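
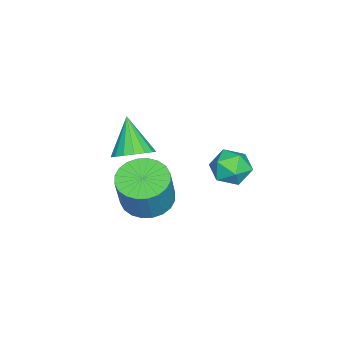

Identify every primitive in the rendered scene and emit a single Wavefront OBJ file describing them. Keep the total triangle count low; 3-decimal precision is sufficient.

v 1.545 -0.325 -3.481
v 2.123 0.475 -3.74
v 2.773 0.524 -2.138
v 2.195 -0.275 -1.879
v 1.792 0.656 -3.612
v 2.443 0.706 -2.01
v 1.425 0.688 -3.464
v 2.075 0.738 -1.861
v 1.075 0.566 -3.318
v 1.725 0.615 -1.716
v 0.797 0.308 -3.197
v 1.447 0.357 -1.595
v 0.633 -0.046 -3.12
v 1.283 0.003 -1.517
v 0.607 -0.443 -3.097
v 1.258 -0.393 -1.495
v 0.725 -0.821 -3.133
v 1.375 -0.772 -1.531
v 0.967 -1.124 -3.222
v 1.617 -1.075 -1.62
v 1.297 -1.306 -3.35
v 1.948 -1.256 -1.748
v 1.665 -1.338 -3.499
v 2.315 -1.288 -1.896
v 2.015 -1.215 -3.644
v 2.665 -1.166 -2.042
v 2.293 -0.957 -3.765
v 2.943 -0.908 -2.163
v 2.457 -0.603 -3.843
v 3.107 -0.554 -2.24
v 2.482 -0.207 -3.865
v 3.133 -0.157 -2.263
v 2.365 0.172 -3.829
v 3.015 0.221 -2.227
v 3.905 0.032 0.802
v 4.237 0.58 1.265
v 3.055 -0.512 2.058
v 3.928 0.751 1.13
v 3.614 0.757 0.92
v 3.366 0.597 0.683
v 3.241 0.308 0.474
v 3.269 -0.044 0.339
v 3.442 -0.379 0.311
v 3.721 -0.62 0.396
v 4.042 -0.712 0.573
v 4.332 -0.633 0.803
v 4.523 -0.401 1.033
v 4.573 -0.071 1.21
v 4.47 0.283 1.294
v -0.174 2.828 -1.504
v 0.488 3.328 -1.741
v 0.572 1.692 -1.819
v 1.234 2.192 -2.056
v 1.008 2.14 -1.225
v 0.547 2.843 -1.031
v 0.513 2.177 -2.529
v 0.052 2.88 -2.335
v 0.912 2.926 -2.374
v 1.218 2.903 -1.568
v -0.158 2.117 -1.992
v 0.148 2.094 -1.186
f 2 1 5
f 2 5 3
f 3 5 6
f 3 6 4
f 5 1 7
f 5 7 6
f 6 7 8
f 6 8 4
f 7 1 9
f 7 9 8
f 8 9 10
f 8 10 4
f 9 1 11
f 9 11 10
f 10 11 12
f 10 12 4
f 11 1 13
f 11 13 12
f 12 13 14
f 12 14 4
f 13 1 15
f 13 15 14
f 14 15 16
f 14 16 4
f 15 1 17
f 15 17 16
f 16 17 18
f 16 18 4
f 17 1 19
f 17 19 18
f 18 19 20
f 18 20 4
f 19 1 21
f 19 21 20
f 20 21 22
f 20 22 4
f 21 1 23
f 21 23 22
f 22 23 24
f 22 24 4
f 23 1 25
f 23 25 24
f 24 25 26
f 24 26 4
f 25 1 27
f 25 27 26
f 26 27 28
f 26 28 4
f 27 1 29
f 27 29 28
f 28 29 30
f 28 30 4
f 29 1 31
f 29 31 30
f 30 31 32
f 30 32 4
f 31 1 33
f 31 33 32
f 32 33 34
f 32 34 4
f 33 1 2
f 33 2 34
f 34 2 3
f 34 3 4
f 36 35 38
f 36 38 37
f 38 35 39
f 38 39 37
f 39 35 40
f 39 40 37
f 40 35 41
f 40 41 37
f 41 35 42
f 41 42 37
f 42 35 43
f 42 43 37
f 43 35 44
f 43 44 37
f 44 35 45
f 44 45 37
f 45 35 46
f 45 46 37
f 46 35 47
f 46 47 37
f 47 35 48
f 47 48 37
f 48 35 49
f 48 49 37
f 49 35 36
f 49 36 37
f 50 61 55
f 50 55 51
f 50 51 57
f 50 57 60
f 50 60 61
f 51 55 59
f 55 61 54
f 61 60 52
f 60 57 56
f 57 51 58
f 53 59 54
f 53 54 52
f 53 52 56
f 53 56 58
f 53 58 59
f 54 59 55
f 52 54 61
f 56 52 60
f 58 56 57
f 59 58 51



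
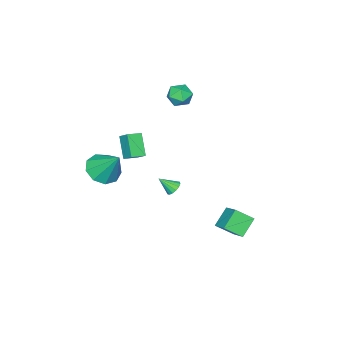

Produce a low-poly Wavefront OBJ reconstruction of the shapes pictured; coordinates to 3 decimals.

v -2.294 -0.697 -3.292
v -1.911 -0.808 -3.641
v -1.806 -1.363 -2.548
v -1.82 -0.588 -3.504
v -1.857 -0.398 -3.309
v -2.01 -0.288 -3.11
v -2.24 -0.287 -2.96
v -2.484 -0.397 -2.898
v -2.676 -0.587 -2.942
v -2.767 -0.807 -3.08
v -2.73 -0.997 -3.274
v -2.577 -1.107 -3.473
v -2.347 -1.107 -3.623
v -2.103 -0.998 -3.685
v -3.114 3.593 -3.981
v -2.489 4.701 -3.244
v -2.123 3.615 -4.853
v -1.498 4.722 -4.115
v -2.502 2.798 -3.305
v -1.877 3.905 -2.567
v -1.511 2.819 -4.176
v -0.886 3.927 -3.439
v 0.83 -3 -1.028
v 1.434 -2.328 -1.603
v 0.93 -1.74 0.548
v 0.725 -2.165 -1.689
v 0.066 -2.392 -1.466
v -0.235 -2.904 -1.038
v -0.038 -3.46 -0.605
v 0.565 -3.801 -0.371
v 1.293 -3.768 -0.443
v 1.804 -3.374 -0.79
v 1.86 -2.806 -1.248
v -1.549 -3.946 -0.108
v -1.376 -3.215 0.474
v -2.347 -3.618 -0.282
v -2.174 -2.887 0.299
v -0.966 -3.153 -1.279
v -0.793 -2.422 -0.698
v -1.764 -2.825 -1.454
v -1.591 -2.094 -0.872
v -4.246 -1.167 3.18
v -3.641 -0.757 2.83
v -3.379 -1.823 3.91
v -2.774 -1.413 3.56
v -3.285 -1.032 4.06
v -3.821 -0.627 3.608
v -3.199 -1.953 3.132
v -3.735 -1.548 2.68
v -2.994 -1.243 2.8
v -3.047 -0.674 3.374
v -3.973 -1.906 3.366
v -4.026 -1.337 3.94
f 2 1 4
f 2 4 3
f 4 1 5
f 4 5 3
f 5 1 6
f 5 6 3
f 6 1 7
f 6 7 3
f 7 1 8
f 7 8 3
f 8 1 9
f 8 9 3
f 9 1 10
f 9 10 3
f 10 1 11
f 10 11 3
f 11 1 12
f 11 12 3
f 12 1 13
f 12 13 3
f 13 1 14
f 13 14 3
f 14 1 2
f 14 2 3
f 16 18 15
f 19 16 15
f 15 18 17
f 17 19 15
f 16 22 18
f 20 16 19
f 20 22 16
f 18 22 17
f 21 19 17
f 17 22 21
f 21 20 19
f 22 20 21
f 24 23 26
f 24 26 25
f 26 23 27
f 26 27 25
f 27 23 28
f 27 28 25
f 28 23 29
f 28 29 25
f 29 23 30
f 29 30 25
f 30 23 31
f 30 31 25
f 31 23 32
f 31 32 25
f 32 23 33
f 32 33 25
f 33 23 24
f 33 24 25
f 35 37 34
f 38 35 34
f 34 37 36
f 36 38 34
f 35 41 37
f 39 35 38
f 39 41 35
f 37 41 36
f 40 38 36
f 36 41 40
f 40 39 38
f 41 39 40
f 42 53 47
f 42 47 43
f 42 43 49
f 42 49 52
f 42 52 53
f 43 47 51
f 47 53 46
f 53 52 44
f 52 49 48
f 49 43 50
f 45 51 46
f 45 46 44
f 45 44 48
f 45 48 50
f 45 50 51
f 46 51 47
f 44 46 53
f 48 44 52
f 50 48 49
f 51 50 43



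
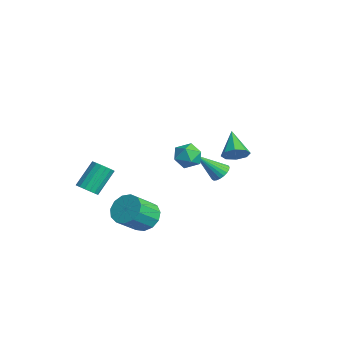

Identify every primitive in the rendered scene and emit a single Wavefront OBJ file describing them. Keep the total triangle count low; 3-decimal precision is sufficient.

v -2.927 4.306 -3.525
v -2.333 4.442 -3.223
v -3.373 2.954 -2.035
v -2.505 4.632 -3.102
v -2.75 4.765 -3.055
v -3.026 4.818 -3.089
v -3.284 4.783 -3.198
v -3.481 4.666 -3.364
v -3.582 4.486 -3.557
v -3.569 4.275 -3.745
v -3.446 4.069 -3.895
v -3.233 3.904 -3.98
v -2.967 3.809 -3.987
v -2.694 3.799 -3.914
v -2.461 3.877 -3.774
v -2.309 4.029 -3.59
v -2.264 4.229 -3.395
v 3.593 0.307 2.299
v 4.289 0.014 1.884
v 3.351 -0.974 2.796
v 4.047 -1.267 2.381
v 4.138 -0.733 3.052
v 4.288 0.058 2.745
v 3.352 -1.018 1.935
v 3.502 -0.227 1.628
v 4.14 -0.805 1.659
v 4.626 -0.629 2.349
v 3.014 -0.331 2.331
v 3.5 -0.155 3.021
v 0.262 3.786 -0.294
v 0.753 4.151 0.236
v -1.142 4.154 0.754
v 0.535 4.542 -0.194
v 0.157 4.489 -0.682
v -0.16 4.025 -0.943
v -0.23 3.42 -0.824
v -0.012 3.03 -0.395
v 0.367 3.082 0.093
v 0.684 3.547 0.354
v 1.138 -1.807 -3.413
v 2.087 -1.741 -3.724
v 2.55 -3.008 -2.578
v 1.602 -3.073 -2.267
v 2.033 -1.376 -3.299
v 2.497 -2.642 -2.152
v 1.696 -1.147 -2.91
v 2.159 -2.413 -1.763
v 1.181 -1.128 -2.681
v 1.645 -2.394 -1.534
v 0.653 -1.324 -2.684
v 1.117 -2.59 -1.538
v 0.279 -1.674 -2.919
v 0.743 -2.94 -1.773
v 0.178 -2.066 -3.311
v 0.641 -3.332 -2.165
v 0.381 -2.375 -3.735
v 0.845 -3.642 -2.589
v 0.825 -2.505 -4.058
v 1.289 -3.771 -2.911
v 1.369 -2.412 -4.175
v 1.832 -3.679 -3.029
v 1.839 -2.128 -4.051
v 2.302 -3.394 -2.904
v -3.08 -3.574 -3.271
v -2.6 -3.871 -2.858
v -3.08 -2.724 -1.475
v -3.56 -2.426 -1.889
v -2.434 -3.622 -3.007
v -2.913 -2.474 -1.624
v -2.415 -3.361 -3.217
v -2.895 -2.214 -1.834
v -2.549 -3.15 -3.439
v -3.029 -2.002 -2.057
v -2.805 -3.035 -3.623
v -3.285 -1.887 -2.24
v -3.123 -3.044 -3.726
v -3.603 -1.896 -2.344
v -3.432 -3.174 -3.725
v -3.912 -2.026 -2.343
v -3.66 -3.396 -3.62
v -4.14 -2.248 -2.238
v -3.755 -3.658 -3.435
v -4.235 -2.511 -2.053
v -3.696 -3.902 -3.213
v -4.176 -2.754 -1.83
v -3.495 -4.07 -3.004
v -3.975 -2.922 -1.621
v -3.2 -4.124 -2.856
v -3.679 -2.977 -1.473
v -2.876 -4.053 -2.803
v -3.356 -2.905 -1.42
f 2 1 4
f 2 4 3
f 4 1 5
f 4 5 3
f 5 1 6
f 5 6 3
f 6 1 7
f 6 7 3
f 7 1 8
f 7 8 3
f 8 1 9
f 8 9 3
f 9 1 10
f 9 10 3
f 10 1 11
f 10 11 3
f 11 1 12
f 11 12 3
f 12 1 13
f 12 13 3
f 13 1 14
f 13 14 3
f 14 1 15
f 14 15 3
f 15 1 16
f 15 16 3
f 16 1 17
f 16 17 3
f 17 1 2
f 17 2 3
f 18 29 23
f 18 23 19
f 18 19 25
f 18 25 28
f 18 28 29
f 19 23 27
f 23 29 22
f 29 28 20
f 28 25 24
f 25 19 26
f 21 27 22
f 21 22 20
f 21 20 24
f 21 24 26
f 21 26 27
f 22 27 23
f 20 22 29
f 24 20 28
f 26 24 25
f 27 26 19
f 31 30 33
f 31 33 32
f 33 30 34
f 33 34 32
f 34 30 35
f 34 35 32
f 35 30 36
f 35 36 32
f 36 30 37
f 36 37 32
f 37 30 38
f 37 38 32
f 38 30 39
f 38 39 32
f 39 30 31
f 39 31 32
f 41 40 44
f 41 44 42
f 42 44 45
f 42 45 43
f 44 40 46
f 44 46 45
f 45 46 47
f 45 47 43
f 46 40 48
f 46 48 47
f 47 48 49
f 47 49 43
f 48 40 50
f 48 50 49
f 49 50 51
f 49 51 43
f 50 40 52
f 50 52 51
f 51 52 53
f 51 53 43
f 52 40 54
f 52 54 53
f 53 54 55
f 53 55 43
f 54 40 56
f 54 56 55
f 55 56 57
f 55 57 43
f 56 40 58
f 56 58 57
f 57 58 59
f 57 59 43
f 58 40 60
f 58 60 59
f 59 60 61
f 59 61 43
f 60 40 62
f 60 62 61
f 61 62 63
f 61 63 43
f 62 40 41
f 62 41 63
f 63 41 42
f 63 42 43
f 65 64 68
f 65 68 66
f 66 68 69
f 66 69 67
f 68 64 70
f 68 70 69
f 69 70 71
f 69 71 67
f 70 64 72
f 70 72 71
f 71 72 73
f 71 73 67
f 72 64 74
f 72 74 73
f 73 74 75
f 73 75 67
f 74 64 76
f 74 76 75
f 75 76 77
f 75 77 67
f 76 64 78
f 76 78 77
f 77 78 79
f 77 79 67
f 78 64 80
f 78 80 79
f 79 80 81
f 79 81 67
f 80 64 82
f 80 82 81
f 81 82 83
f 81 83 67
f 82 64 84
f 82 84 83
f 83 84 85
f 83 85 67
f 84 64 86
f 84 86 85
f 85 86 87
f 85 87 67
f 86 64 88
f 86 88 87
f 87 88 89
f 87 89 67
f 88 64 90
f 88 90 89
f 89 90 91
f 89 91 67
f 90 64 65
f 90 65 91
f 91 65 66
f 91 66 67



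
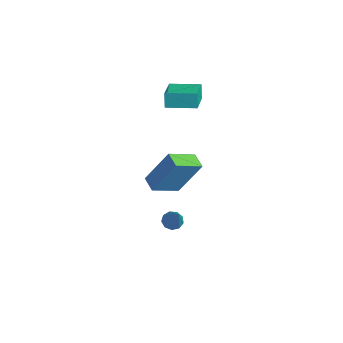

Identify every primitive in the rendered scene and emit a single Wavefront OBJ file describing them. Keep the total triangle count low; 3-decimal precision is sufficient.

v -0.303 -2.053 -4.173
v 0.12 -1.909 -4.477
v 0.923 -2.347 -2.607
v -0.023 -1.612 -4.309
v -0.296 -1.521 -4.078
v -0.573 -1.68 -3.892
v -0.723 -2.013 -3.837
v -0.676 -2.365 -3.939
v -0.455 -2.571 -4.151
v -0.162 -2.534 -4.373
v 0.065 -2.273 -4.502
v 1.269 -4.2 0.981
v 1.821 -3.277 2.796
v 1.122 -2.798 0.313
v 1.674 -1.875 2.128
v 2.066 -4.225 0.752
v 2.618 -3.302 2.567
v 1.919 -2.823 0.084
v 2.471 -1.9 1.899
v -2.381 -1.441 2.453
v -2.626 -1.344 3.282
v -3.695 -0.554 1.962
v -3.94 -0.457 2.791
v -1.54 -0.143 2.549
v -1.785 -0.046 3.378
v -2.854 0.744 2.058
v -3.099 0.841 2.887
f 2 1 4
f 2 4 3
f 4 1 5
f 4 5 3
f 5 1 6
f 5 6 3
f 6 1 7
f 6 7 3
f 7 1 8
f 7 8 3
f 8 1 9
f 8 9 3
f 9 1 10
f 9 10 3
f 10 1 11
f 10 11 3
f 11 1 2
f 11 2 3
f 13 15 12
f 16 13 12
f 12 15 14
f 14 16 12
f 13 19 15
f 17 13 16
f 17 19 13
f 15 19 14
f 18 16 14
f 14 19 18
f 18 17 16
f 19 17 18
f 21 23 20
f 24 21 20
f 20 23 22
f 22 24 20
f 21 27 23
f 25 21 24
f 25 27 21
f 23 27 22
f 26 24 22
f 22 27 26
f 26 25 24
f 27 25 26



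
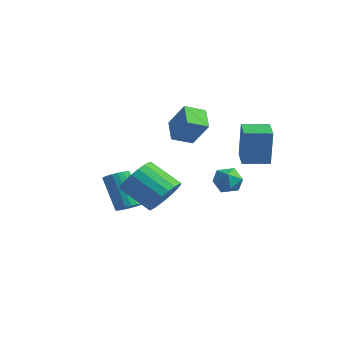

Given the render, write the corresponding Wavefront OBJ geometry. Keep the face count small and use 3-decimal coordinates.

v -1.838 -1.513 -4.585
v -1.449 -1.041 -4.365
v -2.533 -0.934 -2.676
v -2.922 -1.407 -2.895
v -1.639 -0.901 -4.496
v -2.724 -0.794 -2.807
v -1.864 -0.866 -4.642
v -2.948 -0.76 -2.953
v -2.084 -0.944 -4.778
v -3.168 -0.837 -3.089
v -2.261 -1.12 -4.881
v -3.346 -1.013 -3.192
v -2.366 -1.364 -4.933
v -3.45 -1.257 -3.244
v -2.379 -1.634 -4.924
v -3.463 -1.527 -3.235
v -2.298 -1.883 -4.857
v -3.383 -1.776 -3.168
v -2.138 -2.068 -4.742
v -3.222 -1.961 -3.053
v -1.926 -2.157 -4.6
v -3.01 -2.051 -2.911
v -1.699 -2.135 -4.456
v -2.783 -2.028 -2.767
v -1.495 -2.006 -4.334
v -2.58 -1.899 -2.645
v -1.351 -1.791 -4.255
v -2.436 -1.684 -2.566
v -1.291 -1.528 -4.233
v -2.376 -1.422 -2.544
v -1.326 -1.263 -4.272
v -2.41 -1.156 -2.583
v -0.633 4.208 -3.823
v -0.257 3.724 -4.384
v -1.103 3.116 -3.196
v -0.727 2.632 -3.757
v -0.274 3.066 -3.212
v 0.017 3.74 -3.6
v -1.377 3.1 -3.98
v -1.086 3.774 -4.368
v -0.717 3.039 -4.481
v -0.035 3.018 -4.006
v -1.325 3.822 -3.574
v -0.643 3.801 -3.099
v 1.841 1.994 -1.649
v 2.091 1.878 0.301
v 0.89 2.674 -1.487
v 1.141 2.559 0.463
v 2.599 3.061 -1.683
v 2.85 2.946 0.267
v 1.649 3.742 -1.521
v 1.899 3.626 0.429
v -3.553 2.398 -1.707
v -4.505 3.023 -1.04
v -3.168 3.407 -2.102
v -4.12 4.032 -1.434
v -2.54 2.528 -0.386
v -3.492 3.153 0.282
v -2.155 3.537 -0.78
v -3.107 4.162 -0.113
v 1.076 -1.806 -2.948
v 1.71 -1.784 -2.124
v 0.358 -2.393 -1.068
v -0.276 -2.414 -1.892
v 1.538 -1.388 -2.115
v 0.186 -1.996 -1.06
v 1.286 -1.063 -2.251
v -0.066 -1.672 -1.195
v 0.998 -0.867 -2.507
v -0.354 -1.476 -1.451
v 0.723 -0.833 -2.839
v -0.629 -1.442 -1.784
v 0.51 -0.968 -3.19
v -0.842 -1.576 -2.135
v 0.394 -1.247 -3.499
v -0.958 -1.856 -2.444
v 0.396 -1.623 -3.713
v -0.956 -2.232 -2.658
v 0.516 -2.031 -3.795
v -0.836 -2.639 -2.739
v 0.733 -2.399 -3.73
v -0.619 -3.008 -2.674
v 1.009 -2.665 -3.53
v -0.343 -3.274 -2.474
v 1.296 -2.783 -3.229
v -0.056 -3.391 -2.173
v 1.546 -2.731 -2.879
v 0.194 -3.34 -1.824
v 1.714 -2.52 -2.542
v 0.362 -3.128 -1.486
v 1.772 -2.185 -2.274
v 0.42 -2.793 -1.219
f 2 1 5
f 2 5 3
f 3 5 6
f 3 6 4
f 5 1 7
f 5 7 6
f 6 7 8
f 6 8 4
f 7 1 9
f 7 9 8
f 8 9 10
f 8 10 4
f 9 1 11
f 9 11 10
f 10 11 12
f 10 12 4
f 11 1 13
f 11 13 12
f 12 13 14
f 12 14 4
f 13 1 15
f 13 15 14
f 14 15 16
f 14 16 4
f 15 1 17
f 15 17 16
f 16 17 18
f 16 18 4
f 17 1 19
f 17 19 18
f 18 19 20
f 18 20 4
f 19 1 21
f 19 21 20
f 20 21 22
f 20 22 4
f 21 1 23
f 21 23 22
f 22 23 24
f 22 24 4
f 23 1 25
f 23 25 24
f 24 25 26
f 24 26 4
f 25 1 27
f 25 27 26
f 26 27 28
f 26 28 4
f 27 1 29
f 27 29 28
f 28 29 30
f 28 30 4
f 29 1 31
f 29 31 30
f 30 31 32
f 30 32 4
f 31 1 2
f 31 2 32
f 32 2 3
f 32 3 4
f 33 44 38
f 33 38 34
f 33 34 40
f 33 40 43
f 33 43 44
f 34 38 42
f 38 44 37
f 44 43 35
f 43 40 39
f 40 34 41
f 36 42 37
f 36 37 35
f 36 35 39
f 36 39 41
f 36 41 42
f 37 42 38
f 35 37 44
f 39 35 43
f 41 39 40
f 42 41 34
f 46 48 45
f 49 46 45
f 45 48 47
f 47 49 45
f 46 52 48
f 50 46 49
f 50 52 46
f 48 52 47
f 51 49 47
f 47 52 51
f 51 50 49
f 52 50 51
f 54 56 53
f 57 54 53
f 53 56 55
f 55 57 53
f 54 60 56
f 58 54 57
f 58 60 54
f 56 60 55
f 59 57 55
f 55 60 59
f 59 58 57
f 60 58 59
f 62 61 65
f 62 65 63
f 63 65 66
f 63 66 64
f 65 61 67
f 65 67 66
f 66 67 68
f 66 68 64
f 67 61 69
f 67 69 68
f 68 69 70
f 68 70 64
f 69 61 71
f 69 71 70
f 70 71 72
f 70 72 64
f 71 61 73
f 71 73 72
f 72 73 74
f 72 74 64
f 73 61 75
f 73 75 74
f 74 75 76
f 74 76 64
f 75 61 77
f 75 77 76
f 76 77 78
f 76 78 64
f 77 61 79
f 77 79 78
f 78 79 80
f 78 80 64
f 79 61 81
f 79 81 80
f 80 81 82
f 80 82 64
f 81 61 83
f 81 83 82
f 82 83 84
f 82 84 64
f 83 61 85
f 83 85 84
f 84 85 86
f 84 86 64
f 85 61 87
f 85 87 86
f 86 87 88
f 86 88 64
f 87 61 89
f 87 89 88
f 88 89 90
f 88 90 64
f 89 61 91
f 89 91 90
f 90 91 92
f 90 92 64
f 91 61 62
f 91 62 92
f 92 62 63
f 92 63 64



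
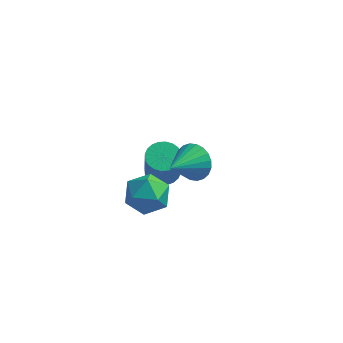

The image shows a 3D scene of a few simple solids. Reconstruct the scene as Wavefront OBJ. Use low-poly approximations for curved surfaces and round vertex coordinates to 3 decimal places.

v -1.769 1.465 -1.089
v -0.86 0.958 -1.084
v -2.48 0.182 -1.916
v -1.571 -0.325 -1.911
v -2.094 -0.186 -1.022
v -1.655 0.607 -0.511
v -1.685 0.533 -2.489
v -1.246 1.326 -1.978
v -0.808 0.382 -1.949
v -1.061 -0.062 -1.042
v -2.279 1.202 -1.958
v -2.532 0.758 -1.051
v -1.868 3.837 -3.477
v -1.274 3.392 -3.683
v -1.099 2.838 -1.99
v -1.692 3.283 -1.783
v -1.134 3.649 -3.614
v -0.959 3.095 -1.921
v -1.105 3.934 -3.524
v -0.93 3.38 -1.831
v -1.193 4.204 -3.426
v -1.017 3.65 -1.733
v -1.383 4.419 -3.337
v -1.208 3.865 -1.643
v -1.647 4.544 -3.268
v -1.472 3.991 -1.575
v -1.945 4.563 -3.231
v -1.769 4.009 -1.538
v -2.231 4.47 -3.232
v -2.055 3.917 -1.539
v -2.461 4.282 -3.27
v -2.286 3.728 -1.577
v -2.601 4.025 -3.339
v -2.426 3.471 -1.646
v -2.63 3.74 -3.429
v -2.455 3.186 -1.736
v -2.543 3.47 -3.527
v -2.367 2.916 -1.834
v -2.352 3.255 -3.617
v -2.177 2.701 -1.923
v -2.088 3.129 -3.685
v -1.913 2.576 -1.992
v -1.791 3.111 -3.722
v -1.615 2.557 -2.029
v -1.505 3.203 -3.721
v -1.329 2.65 -2.028
v 0.438 -0.328 2.265
v 1.164 -0.453 2.689
v -0.198 -1.552 2.995
v 1.004 -0.247 2.894
v 0.758 -0.054 3.004
v 0.463 0.097 3.001
v 0.164 0.184 2.886
v -0.093 0.193 2.676
v -0.269 0.122 2.404
v -0.338 -0.017 2.111
v -0.288 -0.204 1.841
v -0.128 -0.409 1.636
v 0.118 -0.602 1.527
v 0.413 -0.754 1.53
v 0.712 -0.841 1.645
v 0.969 -0.849 1.854
v 1.145 -0.779 2.126
v 1.214 -0.639 2.419
f 1 12 6
f 1 6 2
f 1 2 8
f 1 8 11
f 1 11 12
f 2 6 10
f 6 12 5
f 12 11 3
f 11 8 7
f 8 2 9
f 4 10 5
f 4 5 3
f 4 3 7
f 4 7 9
f 4 9 10
f 5 10 6
f 3 5 12
f 7 3 11
f 9 7 8
f 10 9 2
f 14 13 17
f 14 17 15
f 15 17 18
f 15 18 16
f 17 13 19
f 17 19 18
f 18 19 20
f 18 20 16
f 19 13 21
f 19 21 20
f 20 21 22
f 20 22 16
f 21 13 23
f 21 23 22
f 22 23 24
f 22 24 16
f 23 13 25
f 23 25 24
f 24 25 26
f 24 26 16
f 25 13 27
f 25 27 26
f 26 27 28
f 26 28 16
f 27 13 29
f 27 29 28
f 28 29 30
f 28 30 16
f 29 13 31
f 29 31 30
f 30 31 32
f 30 32 16
f 31 13 33
f 31 33 32
f 32 33 34
f 32 34 16
f 33 13 35
f 33 35 34
f 34 35 36
f 34 36 16
f 35 13 37
f 35 37 36
f 36 37 38
f 36 38 16
f 37 13 39
f 37 39 38
f 38 39 40
f 38 40 16
f 39 13 41
f 39 41 40
f 40 41 42
f 40 42 16
f 41 13 43
f 41 43 42
f 42 43 44
f 42 44 16
f 43 13 45
f 43 45 44
f 44 45 46
f 44 46 16
f 45 13 14
f 45 14 46
f 46 14 15
f 46 15 16
f 48 47 50
f 48 50 49
f 50 47 51
f 50 51 49
f 51 47 52
f 51 52 49
f 52 47 53
f 52 53 49
f 53 47 54
f 53 54 49
f 54 47 55
f 54 55 49
f 55 47 56
f 55 56 49
f 56 47 57
f 56 57 49
f 57 47 58
f 57 58 49
f 58 47 59
f 58 59 49
f 59 47 60
f 59 60 49
f 60 47 61
f 60 61 49
f 61 47 62
f 61 62 49
f 62 47 63
f 62 63 49
f 63 47 64
f 63 64 49
f 64 47 48
f 64 48 49



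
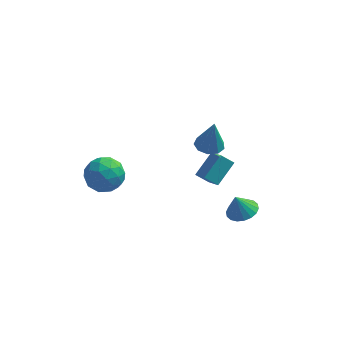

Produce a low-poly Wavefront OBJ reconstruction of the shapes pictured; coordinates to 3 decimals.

v -3.753 -3.302 2.729
v -2.972 -2.762 3.293
v -2.568 -3.678 1.447
v -1.787 -3.138 2.011
v -2.186 -4.092 2.396
v -2.919 -3.86 3.189
v -2.621 -2.58 1.551
v -3.354 -2.348 2.344
v -2.273 -2.316 2.565
v -2.004 -3.251 3.087
v -3.536 -3.189 1.653
v -3.267 -4.124 2.175
v -3.467 -2.999 3.124
v -2.073 -3.441 1.616
v -2.308 -4.002 1.843
v -1.849 -3.684 2.174
v -3.435 -3.645 3.062
v -2.976 -3.327 3.394
v -2.514 -4.109 2.867
v -2.564 -3.113 1.346
v -2.105 -2.795 1.678
v -3.691 -2.756 2.566
v -3.232 -2.438 2.897
v -3.026 -2.331 1.873
v -2.597 -2.42 3.027
v -1.9 -2.64 2.273
v -2.39 -2.312 2.003
v -2.821 -2.176 2.469
v -2.439 -2.969 3.334
v -1.742 -3.19 2.58
v -1.976 -3.751 2.807
v -2.407 -3.614 3.273
v -2.027 -2.707 2.906
v -3.798 -3.25 2.16
v -3.101 -3.471 1.406
v -3.133 -2.826 1.467
v -3.564 -2.689 1.933
v -3.64 -3.8 2.467
v -2.943 -4.02 1.713
v -2.719 -4.264 2.271
v -3.15 -4.128 2.737
v -3.513 -3.733 1.834
v 3.858 -0.408 -2.594
v 4.379 -1.105 -2.463
v 3.482 -0.472 -1.446
v 4.611 -0.804 -2.37
v 4.694 -0.424 -2.322
v 4.612 -0.041 -2.327
v 4.38 0.269 -2.386
v 4.045 0.445 -2.486
v 3.672 0.452 -2.607
v 3.337 0.289 -2.726
v 3.104 -0.012 -2.819
v 3.021 -0.392 -2.867
v 3.104 -0.775 -2.861
v 3.335 -1.085 -2.803
v 3.671 -1.261 -2.703
v 4.043 -1.268 -2.582
v 2.107 -0.376 2.664
v 2.878 -0.513 2.554
v 2.353 -0.424 4.436
v 2.786 0.019 2.58
v 2.378 0.366 2.646
v 1.842 0.366 2.72
v 1.431 0.018 2.768
v 1.336 -0.514 2.767
v 1.602 -0.981 2.718
v 2.105 -1.166 2.643
v 2.608 -0.981 2.578
v 1.866 2.035 -2.826
v 2.473 0.833 -1.837
v 1.146 2.085 -2.323
v 1.752 0.884 -1.334
v 2.588 3.156 -1.906
v 3.194 1.955 -0.917
v 1.867 3.207 -1.403
v 2.474 2.005 -0.414
f 1 38 17
f 38 12 41
f 17 41 6
f 38 41 17
f 1 17 13
f 17 6 18
f 13 18 2
f 17 18 13
f 1 13 22
f 13 2 23
f 22 23 8
f 13 23 22
f 1 22 34
f 22 8 37
f 34 37 11
f 22 37 34
f 1 34 38
f 34 11 42
f 38 42 12
f 34 42 38
f 2 18 29
f 18 6 32
f 29 32 10
f 18 32 29
f 6 41 19
f 41 12 40
f 19 40 5
f 41 40 19
f 12 42 39
f 42 11 35
f 39 35 3
f 42 35 39
f 11 37 36
f 37 8 24
f 36 24 7
f 37 24 36
f 8 23 28
f 23 2 25
f 28 25 9
f 23 25 28
f 4 30 16
f 30 10 31
f 16 31 5
f 30 31 16
f 4 16 14
f 16 5 15
f 14 15 3
f 16 15 14
f 4 14 21
f 14 3 20
f 21 20 7
f 14 20 21
f 4 21 26
f 21 7 27
f 26 27 9
f 21 27 26
f 4 26 30
f 26 9 33
f 30 33 10
f 26 33 30
f 5 31 19
f 31 10 32
f 19 32 6
f 31 32 19
f 3 15 39
f 15 5 40
f 39 40 12
f 15 40 39
f 7 20 36
f 20 3 35
f 36 35 11
f 20 35 36
f 9 27 28
f 27 7 24
f 28 24 8
f 27 24 28
f 10 33 29
f 33 9 25
f 29 25 2
f 33 25 29
f 44 43 46
f 44 46 45
f 46 43 47
f 46 47 45
f 47 43 48
f 47 48 45
f 48 43 49
f 48 49 45
f 49 43 50
f 49 50 45
f 50 43 51
f 50 51 45
f 51 43 52
f 51 52 45
f 52 43 53
f 52 53 45
f 53 43 54
f 53 54 45
f 54 43 55
f 54 55 45
f 55 43 56
f 55 56 45
f 56 43 57
f 56 57 45
f 57 43 58
f 57 58 45
f 58 43 44
f 58 44 45
f 60 59 62
f 60 62 61
f 62 59 63
f 62 63 61
f 63 59 64
f 63 64 61
f 64 59 65
f 64 65 61
f 65 59 66
f 65 66 61
f 66 59 67
f 66 67 61
f 67 59 68
f 67 68 61
f 68 59 69
f 68 69 61
f 69 59 60
f 69 60 61
f 71 73 70
f 74 71 70
f 70 73 72
f 72 74 70
f 71 77 73
f 75 71 74
f 75 77 71
f 73 77 72
f 76 74 72
f 72 77 76
f 76 75 74
f 77 75 76



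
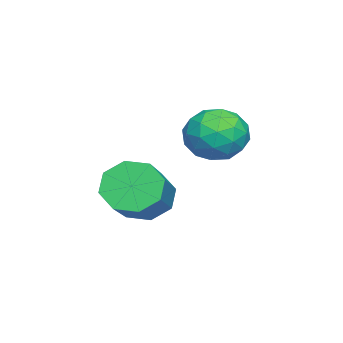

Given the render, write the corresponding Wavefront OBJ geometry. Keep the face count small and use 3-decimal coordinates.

v 0.861 2.64 -1.72
v 1.273 2.869 -0.948
v 2.107 2.051 -2.212
v 2.519 2.28 -1.44
v 1.886 1.634 -1.44
v 1.116 1.998 -1.136
v 2.264 2.922 -2.024
v 1.494 3.286 -1.72
v 2.141 3.043 -1.136
v 1.907 2.247 -0.775
v 1.473 2.673 -2.385
v 1.239 1.877 -2.024
v 0.958 2.806 -1.291
v 2.422 2.114 -1.869
v 2.05 1.734 -1.869
v 2.292 1.869 -1.416
v 0.865 2.295 -1.401
v 1.108 2.429 -0.948
v 1.468 1.703 -1.237
v 2.272 2.491 -2.212
v 2.515 2.625 -1.759
v 1.088 3.051 -1.744
v 1.33 3.186 -1.291
v 1.912 3.217 -1.923
v 1.71 3.043 -0.948
v 2.442 2.697 -1.237
v 2.292 3.074 -1.58
v 1.84 3.288 -1.401
v 1.573 2.575 -0.736
v 2.305 2.229 -1.025
v 1.933 1.85 -1.025
v 1.48 2.064 -0.846
v 2.082 2.677 -0.846
v 1.075 2.691 -2.135
v 1.807 2.345 -2.424
v 1.9 2.856 -2.314
v 1.447 3.07 -2.135
v 0.938 2.223 -1.923
v 1.67 1.877 -2.212
v 1.54 1.632 -1.759
v 1.088 1.846 -1.58
v 1.298 2.243 -2.314
v 0.742 0.244 -4.275
v 1.172 -0.105 -4.946
v 2.748 0.087 -4.036
v 2.318 0.436 -3.365
v 1.119 0.557 -4.994
v 2.695 0.749 -4.084
v 0.845 1.036 -4.621
v 2.421 1.227 -3.711
v 0.511 1.051 -4.045
v 2.087 1.242 -3.135
v 0.312 0.593 -3.604
v 1.888 0.785 -2.694
v 0.365 -0.069 -3.556
v 1.941 0.123 -2.646
v 0.639 -0.547 -3.929
v 2.215 -0.356 -3.019
v 0.973 -0.562 -4.505
v 2.549 -0.371 -3.595
f 1 38 17
f 38 12 41
f 17 41 6
f 38 41 17
f 1 17 13
f 17 6 18
f 13 18 2
f 17 18 13
f 1 13 22
f 13 2 23
f 22 23 8
f 13 23 22
f 1 22 34
f 22 8 37
f 34 37 11
f 22 37 34
f 1 34 38
f 34 11 42
f 38 42 12
f 34 42 38
f 2 18 29
f 18 6 32
f 29 32 10
f 18 32 29
f 6 41 19
f 41 12 40
f 19 40 5
f 41 40 19
f 12 42 39
f 42 11 35
f 39 35 3
f 42 35 39
f 11 37 36
f 37 8 24
f 36 24 7
f 37 24 36
f 8 23 28
f 23 2 25
f 28 25 9
f 23 25 28
f 4 30 16
f 30 10 31
f 16 31 5
f 30 31 16
f 4 16 14
f 16 5 15
f 14 15 3
f 16 15 14
f 4 14 21
f 14 3 20
f 21 20 7
f 14 20 21
f 4 21 26
f 21 7 27
f 26 27 9
f 21 27 26
f 4 26 30
f 26 9 33
f 30 33 10
f 26 33 30
f 5 31 19
f 31 10 32
f 19 32 6
f 31 32 19
f 3 15 39
f 15 5 40
f 39 40 12
f 15 40 39
f 7 20 36
f 20 3 35
f 36 35 11
f 20 35 36
f 9 27 28
f 27 7 24
f 28 24 8
f 27 24 28
f 10 33 29
f 33 9 25
f 29 25 2
f 33 25 29
f 44 43 47
f 44 47 45
f 45 47 48
f 45 48 46
f 47 43 49
f 47 49 48
f 48 49 50
f 48 50 46
f 49 43 51
f 49 51 50
f 50 51 52
f 50 52 46
f 51 43 53
f 51 53 52
f 52 53 54
f 52 54 46
f 53 43 55
f 53 55 54
f 54 55 56
f 54 56 46
f 55 43 57
f 55 57 56
f 56 57 58
f 56 58 46
f 57 43 59
f 57 59 58
f 58 59 60
f 58 60 46
f 59 43 44
f 59 44 60
f 60 44 45
f 60 45 46



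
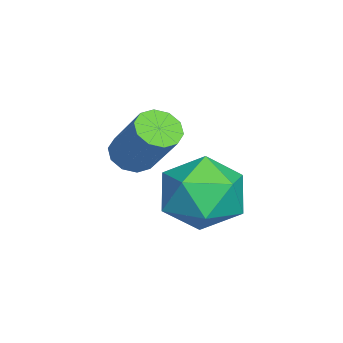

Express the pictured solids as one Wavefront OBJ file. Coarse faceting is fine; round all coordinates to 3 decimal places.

v 1.939 3.441 0.808
v 2.31 4.064 -0.212
v 3.87 3.216 1.372
v 4.241 3.839 0.352
v 3.638 4.441 1.268
v 2.445 4.58 0.92
v 3.735 2.7 0.24
v 2.542 2.839 -0.108
v 3.42 3.606 -0.563
v 3.36 4.682 0.073
v 2.82 2.598 1.087
v 2.76 3.674 1.723
v 2.989 1.871 1.814
v 3.441 1.404 1.814
v 4.243 2.182 3.187
v 3.791 2.649 3.186
v 3.568 1.699 1.573
v 4.37 2.477 2.946
v 3.474 2.06 1.424
v 4.276 2.838 2.797
v 3.194 2.349 1.423
v 3.996 3.126 2.796
v 2.837 2.455 1.572
v 3.639 3.233 2.945
v 2.537 2.338 1.813
v 3.339 3.116 3.186
v 2.41 2.043 2.054
v 3.212 2.821 3.427
v 2.504 1.682 2.203
v 3.306 2.46 3.576
v 2.784 1.394 2.204
v 3.586 2.171 3.577
v 3.141 1.287 2.055
v 3.943 2.065 3.428
f 1 12 6
f 1 6 2
f 1 2 8
f 1 8 11
f 1 11 12
f 2 6 10
f 6 12 5
f 12 11 3
f 11 8 7
f 8 2 9
f 4 10 5
f 4 5 3
f 4 3 7
f 4 7 9
f 4 9 10
f 5 10 6
f 3 5 12
f 7 3 11
f 9 7 8
f 10 9 2
f 14 13 17
f 14 17 15
f 15 17 18
f 15 18 16
f 17 13 19
f 17 19 18
f 18 19 20
f 18 20 16
f 19 13 21
f 19 21 20
f 20 21 22
f 20 22 16
f 21 13 23
f 21 23 22
f 22 23 24
f 22 24 16
f 23 13 25
f 23 25 24
f 24 25 26
f 24 26 16
f 25 13 27
f 25 27 26
f 26 27 28
f 26 28 16
f 27 13 29
f 27 29 28
f 28 29 30
f 28 30 16
f 29 13 31
f 29 31 30
f 30 31 32
f 30 32 16
f 31 13 33
f 31 33 32
f 32 33 34
f 32 34 16
f 33 13 14
f 33 14 34
f 34 14 15
f 34 15 16



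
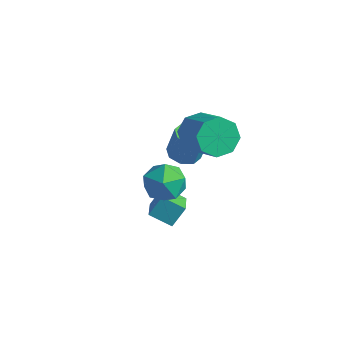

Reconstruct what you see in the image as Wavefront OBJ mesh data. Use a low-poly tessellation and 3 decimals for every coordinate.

v -1.694 -2.247 -1.871
v -1.521 -1.573 -0.981
v -2.577 -1.245 -2.459
v -2.404 -0.57 -1.57
v -0.756 -1.75 -2.43
v -0.583 -1.075 -1.541
v -1.639 -0.747 -3.019
v -1.466 -0.073 -2.129
v -0.984 -2.651 2.371
v -0.136 -1.978 2.369
v 0.056 -3.962 1.851
v 0.904 -3.289 1.849
v 0.444 -3.578 2.786
v -0.198 -2.767 3.107
v 0.118 -3.173 1.113
v -0.524 -2.362 1.434
v 0.546 -2.3 1.591
v 0.747 -2.55 2.625
v -0.827 -3.39 1.595
v -0.626 -3.64 2.629
v -3.883 2.363 -2.136
v -3.086 2.174 -2.268
v -2.78 2.407 -0.756
v -3.577 2.597 -0.624
v -3.204 2.794 -2.34
v -2.898 3.028 -0.828
v -3.719 3.162 -2.292
v -3.413 3.395 -0.78
v -4.331 3.062 -2.153
v -4.025 3.295 -0.641
v -4.68 2.553 -2.004
v -4.374 2.786 -0.492
v -4.562 1.932 -1.932
v -4.256 2.166 -0.42
v -4.047 1.565 -1.98
v -3.741 1.798 -0.468
v -3.435 1.665 -2.119
v -3.129 1.898 -0.607
v -2.675 2.071 0.418
v -2.295 1.545 -0.421
v -0.586 0.922 0.744
v -0.965 1.449 1.582
v -2.035 2.313 -0.392
v -0.326 1.69 0.773
v -2.149 2.939 0.11
v -0.44 2.317 1.275
v -2.572 3.057 0.793
v -0.862 2.435 1.958
v -3.054 2.598 1.256
v -1.345 1.975 2.421
v -3.314 1.83 1.227
v -1.605 1.207 2.392
v -3.2 1.203 0.725
v -1.491 0.581 1.89
v -2.778 1.085 0.042
v -1.068 0.463 1.207
f 2 4 1
f 5 2 1
f 1 4 3
f 3 5 1
f 2 8 4
f 6 2 5
f 6 8 2
f 4 8 3
f 7 5 3
f 3 8 7
f 7 6 5
f 8 6 7
f 9 20 14
f 9 14 10
f 9 10 16
f 9 16 19
f 9 19 20
f 10 14 18
f 14 20 13
f 20 19 11
f 19 16 15
f 16 10 17
f 12 18 13
f 12 13 11
f 12 11 15
f 12 15 17
f 12 17 18
f 13 18 14
f 11 13 20
f 15 11 19
f 17 15 16
f 18 17 10
f 22 21 25
f 22 25 23
f 23 25 26
f 23 26 24
f 25 21 27
f 25 27 26
f 26 27 28
f 26 28 24
f 27 21 29
f 27 29 28
f 28 29 30
f 28 30 24
f 29 21 31
f 29 31 30
f 30 31 32
f 30 32 24
f 31 21 33
f 31 33 32
f 32 33 34
f 32 34 24
f 33 21 35
f 33 35 34
f 34 35 36
f 34 36 24
f 35 21 37
f 35 37 36
f 36 37 38
f 36 38 24
f 37 21 22
f 37 22 38
f 38 22 23
f 38 23 24
f 40 39 43
f 40 43 41
f 41 43 44
f 41 44 42
f 43 39 45
f 43 45 44
f 44 45 46
f 44 46 42
f 45 39 47
f 45 47 46
f 46 47 48
f 46 48 42
f 47 39 49
f 47 49 48
f 48 49 50
f 48 50 42
f 49 39 51
f 49 51 50
f 50 51 52
f 50 52 42
f 51 39 53
f 51 53 52
f 52 53 54
f 52 54 42
f 53 39 55
f 53 55 54
f 54 55 56
f 54 56 42
f 55 39 40
f 55 40 56
f 56 40 41
f 56 41 42



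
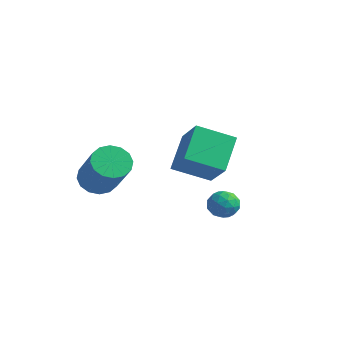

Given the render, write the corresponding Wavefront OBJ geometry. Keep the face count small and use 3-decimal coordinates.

v 2.232 -1.099 1.985
v 2.745 -0.975 2.386
v 2.535 -2.125 1.914
v 3.048 -2.001 2.315
v 2.43 -1.986 2.553
v 2.242 -1.352 2.597
v 3.038 -1.748 1.703
v 2.85 -1.114 1.747
v 3.242 -1.376 2.212
v 2.866 -1.524 2.737
v 2.414 -1.576 1.563
v 2.038 -1.724 2.088
v 2.462 -0.947 2.192
v 2.818 -2.153 2.108
v 2.455 -2.144 2.248
v 2.756 -2.071 2.484
v 2.167 -1.169 2.315
v 2.468 -1.096 2.551
v 2.282 -1.69 2.649
v 2.812 -2.004 1.749
v 3.113 -1.931 1.985
v 2.524 -1.029 1.816
v 2.825 -0.956 2.052
v 2.998 -1.41 1.651
v 3.056 -1.11 2.325
v 3.234 -1.713 2.284
v 3.228 -1.564 1.924
v 3.118 -1.192 1.95
v 2.835 -1.197 2.634
v 3.013 -1.8 2.592
v 2.649 -1.791 2.732
v 2.539 -1.418 2.758
v 3.127 -1.432 2.532
v 2.267 -1.3 1.708
v 2.445 -1.903 1.666
v 2.741 -1.682 1.542
v 2.631 -1.309 1.568
v 2.046 -1.387 2.016
v 2.224 -1.99 1.975
v 2.162 -1.908 2.35
v 2.052 -1.536 2.376
v 2.153 -1.668 1.768
v -2.417 -2.77 2.313
v -1.789 -2.807 1.786
v -0.476 -3.488 3.401
v -1.103 -3.45 3.927
v -1.777 -2.413 1.943
v -0.464 -3.094 3.558
v -1.937 -2.114 2.199
v -0.624 -2.795 3.814
v -2.225 -1.991 2.485
v -0.912 -2.672 4.1
v -2.565 -2.077 2.725
v -1.251 -2.757 4.34
v -2.864 -2.348 2.855
v -1.551 -3.029 4.47
v -3.044 -2.732 2.839
v -1.731 -3.413 4.454
v -3.056 -3.126 2.682
v -1.743 -3.807 4.297
v -2.896 -3.425 2.426
v -1.583 -4.106 4.041
v -2.608 -3.548 2.14
v -1.295 -4.229 3.755
v -2.269 -3.463 1.9
v -0.955 -4.143 3.515
v -1.969 -3.191 1.77
v -0.656 -3.872 3.385
v 0.396 0.591 1.708
v -0.802 -0.397 2.374
v -0.074 1.899 2.804
v -1.273 0.911 3.47
v 1.533 0.009 2.89
v 0.334 -0.979 3.556
v 1.062 1.317 3.986
v -0.136 0.329 4.652
f 1 38 17
f 38 12 41
f 17 41 6
f 38 41 17
f 1 17 13
f 17 6 18
f 13 18 2
f 17 18 13
f 1 13 22
f 13 2 23
f 22 23 8
f 13 23 22
f 1 22 34
f 22 8 37
f 34 37 11
f 22 37 34
f 1 34 38
f 34 11 42
f 38 42 12
f 34 42 38
f 2 18 29
f 18 6 32
f 29 32 10
f 18 32 29
f 6 41 19
f 41 12 40
f 19 40 5
f 41 40 19
f 12 42 39
f 42 11 35
f 39 35 3
f 42 35 39
f 11 37 36
f 37 8 24
f 36 24 7
f 37 24 36
f 8 23 28
f 23 2 25
f 28 25 9
f 23 25 28
f 4 30 16
f 30 10 31
f 16 31 5
f 30 31 16
f 4 16 14
f 16 5 15
f 14 15 3
f 16 15 14
f 4 14 21
f 14 3 20
f 21 20 7
f 14 20 21
f 4 21 26
f 21 7 27
f 26 27 9
f 21 27 26
f 4 26 30
f 26 9 33
f 30 33 10
f 26 33 30
f 5 31 19
f 31 10 32
f 19 32 6
f 31 32 19
f 3 15 39
f 15 5 40
f 39 40 12
f 15 40 39
f 7 20 36
f 20 3 35
f 36 35 11
f 20 35 36
f 9 27 28
f 27 7 24
f 28 24 8
f 27 24 28
f 10 33 29
f 33 9 25
f 29 25 2
f 33 25 29
f 44 43 47
f 44 47 45
f 45 47 48
f 45 48 46
f 47 43 49
f 47 49 48
f 48 49 50
f 48 50 46
f 49 43 51
f 49 51 50
f 50 51 52
f 50 52 46
f 51 43 53
f 51 53 52
f 52 53 54
f 52 54 46
f 53 43 55
f 53 55 54
f 54 55 56
f 54 56 46
f 55 43 57
f 55 57 56
f 56 57 58
f 56 58 46
f 57 43 59
f 57 59 58
f 58 59 60
f 58 60 46
f 59 43 61
f 59 61 60
f 60 61 62
f 60 62 46
f 61 43 63
f 61 63 62
f 62 63 64
f 62 64 46
f 63 43 65
f 63 65 64
f 64 65 66
f 64 66 46
f 65 43 67
f 65 67 66
f 66 67 68
f 66 68 46
f 67 43 44
f 67 44 68
f 68 44 45
f 68 45 46
f 70 72 69
f 73 70 69
f 69 72 71
f 71 73 69
f 70 76 72
f 74 70 73
f 74 76 70
f 72 76 71
f 75 73 71
f 71 76 75
f 75 74 73
f 76 74 75



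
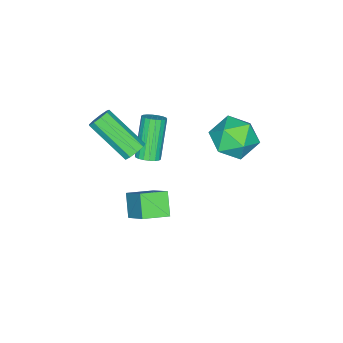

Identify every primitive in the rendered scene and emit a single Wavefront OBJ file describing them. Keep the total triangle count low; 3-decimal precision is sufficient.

v -1.406 -3.681 -1.463
v -0.872 -2.644 -0.397
v -2.313 -2.954 -1.716
v -1.779 -1.917 -0.65
v -0.761 -3.163 -2.29
v -0.227 -2.126 -1.224
v -1.668 -2.436 -2.543
v -1.134 -1.399 -1.477
v -0.802 -2.8 2.429
v -0.541 -2.519 2.808
v -0.576 -4.219 4.091
v -0.838 -4.5 3.711
v -0.906 -2.479 2.851
v -0.941 -4.179 4.133
v -1.222 -2.59 2.695
v -1.258 -4.29 3.978
v -1.342 -2.799 2.415
v -1.377 -4.499 3.698
v -1.21 -3.008 2.141
v -1.245 -4.708 3.424
v -0.886 -3.12 2.002
v -0.922 -4.82 3.285
v -0.524 -3.082 2.062
v -0.559 -4.782 3.345
v -0.292 -2.912 2.294
v -0.327 -4.612 3.577
v -0.298 -2.69 2.588
v -0.334 -4.39 3.871
v -1.763 -2.836 1.126
v -1.43 -2.545 1.399
v -2.463 -2.894 3.028
v -2.797 -3.184 2.754
v -1.589 -2.391 1.331
v -2.622 -2.74 2.96
v -1.782 -2.325 1.223
v -2.816 -2.674 2.852
v -1.972 -2.361 1.095
v -3.005 -2.709 2.724
v -2.12 -2.49 0.973
v -3.154 -2.838 2.602
v -2.198 -2.688 0.882
v -3.231 -3.036 2.51
v -2.19 -2.915 0.838
v -3.223 -3.263 2.467
v -2.097 -3.126 0.852
v -3.13 -3.475 2.481
v -1.938 -3.28 0.92
v -2.971 -3.629 2.549
v -1.744 -3.346 1.028
v -2.778 -3.695 2.657
v -1.555 -3.311 1.156
v -2.588 -3.659 2.785
v -1.406 -3.182 1.278
v -2.44 -3.53 2.907
v -1.329 -2.984 1.37
v -2.362 -3.332 2.998
v -1.337 -2.757 1.413
v -2.37 -3.105 3.042
v -4.037 0.506 3.272
v -3.341 0.869 4.018
v -2.699 -0.109 2.322
v -2.003 0.254 3.068
v -2.659 -0.576 3.298
v -3.486 -0.196 3.885
v -2.554 0.956 2.455
v -3.381 1.336 3.042
v -2.424 1.147 3.513
v -2.489 0.2 4.034
v -3.551 0.56 2.306
v -3.616 -0.387 2.827
f 2 4 1
f 5 2 1
f 1 4 3
f 3 5 1
f 2 8 4
f 6 2 5
f 6 8 2
f 4 8 3
f 7 5 3
f 3 8 7
f 7 6 5
f 8 6 7
f 10 9 13
f 10 13 11
f 11 13 14
f 11 14 12
f 13 9 15
f 13 15 14
f 14 15 16
f 14 16 12
f 15 9 17
f 15 17 16
f 16 17 18
f 16 18 12
f 17 9 19
f 17 19 18
f 18 19 20
f 18 20 12
f 19 9 21
f 19 21 20
f 20 21 22
f 20 22 12
f 21 9 23
f 21 23 22
f 22 23 24
f 22 24 12
f 23 9 25
f 23 25 24
f 24 25 26
f 24 26 12
f 25 9 27
f 25 27 26
f 26 27 28
f 26 28 12
f 27 9 10
f 27 10 28
f 28 10 11
f 28 11 12
f 30 29 33
f 30 33 31
f 31 33 34
f 31 34 32
f 33 29 35
f 33 35 34
f 34 35 36
f 34 36 32
f 35 29 37
f 35 37 36
f 36 37 38
f 36 38 32
f 37 29 39
f 37 39 38
f 38 39 40
f 38 40 32
f 39 29 41
f 39 41 40
f 40 41 42
f 40 42 32
f 41 29 43
f 41 43 42
f 42 43 44
f 42 44 32
f 43 29 45
f 43 45 44
f 44 45 46
f 44 46 32
f 45 29 47
f 45 47 46
f 46 47 48
f 46 48 32
f 47 29 49
f 47 49 48
f 48 49 50
f 48 50 32
f 49 29 51
f 49 51 50
f 50 51 52
f 50 52 32
f 51 29 53
f 51 53 52
f 52 53 54
f 52 54 32
f 53 29 55
f 53 55 54
f 54 55 56
f 54 56 32
f 55 29 57
f 55 57 56
f 56 57 58
f 56 58 32
f 57 29 30
f 57 30 58
f 58 30 31
f 58 31 32
f 59 70 64
f 59 64 60
f 59 60 66
f 59 66 69
f 59 69 70
f 60 64 68
f 64 70 63
f 70 69 61
f 69 66 65
f 66 60 67
f 62 68 63
f 62 63 61
f 62 61 65
f 62 65 67
f 62 67 68
f 63 68 64
f 61 63 70
f 65 61 69
f 67 65 66
f 68 67 60



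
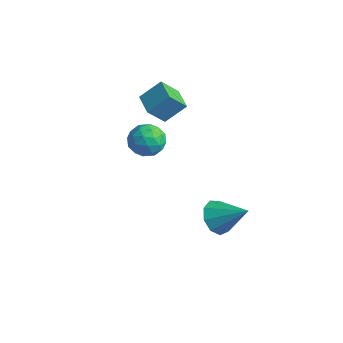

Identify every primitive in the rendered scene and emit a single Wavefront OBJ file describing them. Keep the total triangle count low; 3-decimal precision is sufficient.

v 3.246 2.132 -4.36
v 3.947 1.743 -5.038
v 4.734 2.828 -3.22
v 3.774 2.415 -5.222
v 3.353 2.955 -5.003
v 2.882 3.109 -4.483
v 2.582 2.806 -3.905
v 2.592 2.188 -3.54
v 2.908 1.543 -3.559
v 3.382 1.174 -3.952
v 3.793 1.253 -4.537
v 0.197 0.479 1.212
v 1.186 0.532 1.408
v 0.374 -1.072 0.732
v 1.363 -1.019 0.928
v 0.697 -1.001 1.686
v 0.587 -0.043 1.983
v 0.973 -0.497 0.157
v 0.863 0.461 0.454
v 1.665 -0.072 0.756
v 1.495 -0.383 1.701
v 0.065 -0.157 0.439
v -0.105 -0.468 1.384
v 0.676 0.642 1.352
v 0.884 -1.182 0.788
v 0.493 -1.171 1.234
v 1.074 -1.14 1.349
v 0.324 0.304 1.69
v 0.905 0.335 1.805
v 0.618 -0.566 1.969
v 0.655 -0.875 0.335
v 1.236 -0.844 0.45
v 0.486 0.6 0.791
v 1.067 0.631 0.906
v 0.942 0.026 0.171
v 1.539 0.318 1.084
v 1.643 -0.594 0.802
v 1.413 -0.287 0.349
v 1.349 0.276 0.523
v 1.439 0.135 1.639
v 1.543 -0.777 1.357
v 1.151 -0.767 1.803
v 1.087 -0.203 1.977
v 1.72 -0.22 1.256
v 0.017 0.237 0.783
v 0.121 -0.675 0.501
v 0.473 -0.337 0.163
v 0.409 0.227 0.337
v -0.083 0.054 1.338
v 0.021 -0.858 1.056
v 0.211 -0.816 1.617
v 0.147 -0.253 1.791
v -0.16 -0.32 0.884
v -1.953 1.355 1.898
v -1.457 2.327 2.883
v -1.745 2.273 0.889
v -1.249 3.245 1.874
v -0.671 0.875 1.726
v -0.175 1.847 2.711
v -0.463 1.793 0.717
v 0.033 2.765 1.702
f 2 1 4
f 2 4 3
f 4 1 5
f 4 5 3
f 5 1 6
f 5 6 3
f 6 1 7
f 6 7 3
f 7 1 8
f 7 8 3
f 8 1 9
f 8 9 3
f 9 1 10
f 9 10 3
f 10 1 11
f 10 11 3
f 11 1 2
f 11 2 3
f 12 49 28
f 49 23 52
f 28 52 17
f 49 52 28
f 12 28 24
f 28 17 29
f 24 29 13
f 28 29 24
f 12 24 33
f 24 13 34
f 33 34 19
f 24 34 33
f 12 33 45
f 33 19 48
f 45 48 22
f 33 48 45
f 12 45 49
f 45 22 53
f 49 53 23
f 45 53 49
f 13 29 40
f 29 17 43
f 40 43 21
f 29 43 40
f 17 52 30
f 52 23 51
f 30 51 16
f 52 51 30
f 23 53 50
f 53 22 46
f 50 46 14
f 53 46 50
f 22 48 47
f 48 19 35
f 47 35 18
f 48 35 47
f 19 34 39
f 34 13 36
f 39 36 20
f 34 36 39
f 15 41 27
f 41 21 42
f 27 42 16
f 41 42 27
f 15 27 25
f 27 16 26
f 25 26 14
f 27 26 25
f 15 25 32
f 25 14 31
f 32 31 18
f 25 31 32
f 15 32 37
f 32 18 38
f 37 38 20
f 32 38 37
f 15 37 41
f 37 20 44
f 41 44 21
f 37 44 41
f 16 42 30
f 42 21 43
f 30 43 17
f 42 43 30
f 14 26 50
f 26 16 51
f 50 51 23
f 26 51 50
f 18 31 47
f 31 14 46
f 47 46 22
f 31 46 47
f 20 38 39
f 38 18 35
f 39 35 19
f 38 35 39
f 21 44 40
f 44 20 36
f 40 36 13
f 44 36 40
f 55 57 54
f 58 55 54
f 54 57 56
f 56 58 54
f 55 61 57
f 59 55 58
f 59 61 55
f 57 61 56
f 60 58 56
f 56 61 60
f 60 59 58
f 61 59 60



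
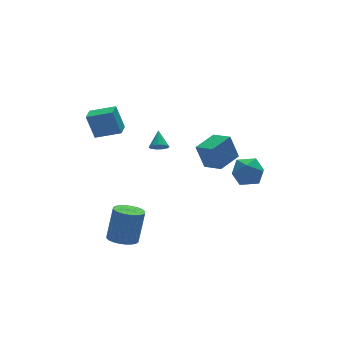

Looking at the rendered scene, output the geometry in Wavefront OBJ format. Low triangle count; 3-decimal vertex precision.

v 2.279 2.294 -1.045
v 1.892 2.578 0.429
v 1.836 3.383 -1.371
v 1.449 3.667 0.103
v 3.671 2.933 -0.803
v 3.284 3.217 0.671
v 3.228 4.022 -1.129
v 2.841 4.306 0.345
v -3.312 2.644 3.07
v -3.629 3 4.492
v -4.474 3.406 2.62
v -4.79 3.762 4.043
v -2.79 3.398 2.997
v -3.106 3.754 4.42
v -3.951 4.16 2.548
v -4.268 4.516 3.97
v 3.071 0.63 -0.98
v 3.711 0.245 -0.301
v 1.809 0.195 -0.039
v 2.449 -0.19 0.64
v 2.403 0.809 0.499
v 3.183 1.078 -0.083
v 2.337 -0.638 -0.257
v 3.117 -0.369 -0.839
v 3.257 -0.538 0.146
v 3.298 0.356 0.614
v 2.222 0.084 -0.954
v 2.263 0.978 -0.486
v -4.006 1.173 -3.973
v -3.579 0.438 -3.979
v -3.046 0.732 -2.073
v -3.474 1.467 -2.067
v -3.344 0.65 -4.077
v -2.811 0.945 -2.172
v -3.21 0.942 -4.16
v -2.677 1.237 -2.254
v -3.197 1.269 -4.214
v -2.664 1.564 -2.308
v -3.307 1.582 -4.231
v -2.775 1.876 -2.326
v -3.524 1.832 -4.209
v -2.991 2.126 -2.304
v -3.814 1.981 -4.151
v -3.282 2.276 -2.246
v -4.134 2.008 -4.066
v -3.601 2.302 -2.161
v -4.434 1.908 -3.967
v -3.901 2.202 -2.061
v -4.669 1.695 -3.868
v -4.136 1.99 -1.963
v -4.803 1.403 -3.786
v -4.27 1.698 -1.88
v -4.816 1.076 -3.732
v -4.283 1.371 -1.826
v -4.705 0.764 -3.714
v -4.173 1.058 -1.809
v -4.489 0.514 -3.736
v -3.956 0.808 -1.831
v -4.198 0.364 -3.794
v -3.666 0.659 -1.889
v -3.879 0.338 -3.879
v -3.346 0.632 -1.974
v -1.834 1.292 2.375
v -1.494 0.943 2.584
v -1.506 2.048 3.105
v -1.345 1.087 2.368
v -1.351 1.296 2.155
v -1.511 1.504 2.012
v -1.773 1.645 1.984
v -2.054 1.673 2.08
v -2.265 1.581 2.27
v -2.339 1.398 2.493
v -2.253 1.18 2.679
v -2.034 0.999 2.768
v -1.751 0.91 2.733
f 2 4 1
f 5 2 1
f 1 4 3
f 3 5 1
f 2 8 4
f 6 2 5
f 6 8 2
f 4 8 3
f 7 5 3
f 3 8 7
f 7 6 5
f 8 6 7
f 10 12 9
f 13 10 9
f 9 12 11
f 11 13 9
f 10 16 12
f 14 10 13
f 14 16 10
f 12 16 11
f 15 13 11
f 11 16 15
f 15 14 13
f 16 14 15
f 17 28 22
f 17 22 18
f 17 18 24
f 17 24 27
f 17 27 28
f 18 22 26
f 22 28 21
f 28 27 19
f 27 24 23
f 24 18 25
f 20 26 21
f 20 21 19
f 20 19 23
f 20 23 25
f 20 25 26
f 21 26 22
f 19 21 28
f 23 19 27
f 25 23 24
f 26 25 18
f 30 29 33
f 30 33 31
f 31 33 34
f 31 34 32
f 33 29 35
f 33 35 34
f 34 35 36
f 34 36 32
f 35 29 37
f 35 37 36
f 36 37 38
f 36 38 32
f 37 29 39
f 37 39 38
f 38 39 40
f 38 40 32
f 39 29 41
f 39 41 40
f 40 41 42
f 40 42 32
f 41 29 43
f 41 43 42
f 42 43 44
f 42 44 32
f 43 29 45
f 43 45 44
f 44 45 46
f 44 46 32
f 45 29 47
f 45 47 46
f 46 47 48
f 46 48 32
f 47 29 49
f 47 49 48
f 48 49 50
f 48 50 32
f 49 29 51
f 49 51 50
f 50 51 52
f 50 52 32
f 51 29 53
f 51 53 52
f 52 53 54
f 52 54 32
f 53 29 55
f 53 55 54
f 54 55 56
f 54 56 32
f 55 29 57
f 55 57 56
f 56 57 58
f 56 58 32
f 57 29 59
f 57 59 58
f 58 59 60
f 58 60 32
f 59 29 61
f 59 61 60
f 60 61 62
f 60 62 32
f 61 29 30
f 61 30 62
f 62 30 31
f 62 31 32
f 64 63 66
f 64 66 65
f 66 63 67
f 66 67 65
f 67 63 68
f 67 68 65
f 68 63 69
f 68 69 65
f 69 63 70
f 69 70 65
f 70 63 71
f 70 71 65
f 71 63 72
f 71 72 65
f 72 63 73
f 72 73 65
f 73 63 74
f 73 74 65
f 74 63 75
f 74 75 65
f 75 63 64
f 75 64 65



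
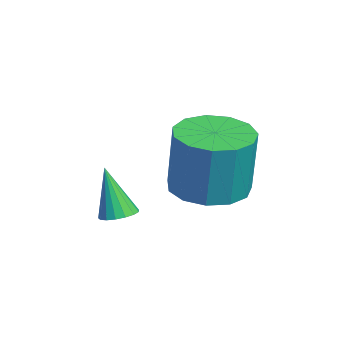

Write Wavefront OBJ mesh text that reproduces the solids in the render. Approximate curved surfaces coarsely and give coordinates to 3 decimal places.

v 3.953 -3.797 -0.484
v 4.328 -3.477 -0.318
v 3.547 -4.083 0.984
v 4.13 -3.329 -0.344
v 3.892 -3.287 -0.402
v 3.668 -3.363 -0.479
v 3.509 -3.538 -0.557
v 3.452 -3.772 -0.618
v 3.509 -4.012 -0.649
v 3.669 -4.203 -0.642
v 3.894 -4.301 -0.599
v 4.132 -4.283 -0.529
v 4.33 -4.155 -0.449
v 4.441 -3.944 -0.378
v 4.44 -3.699 -0.33
v 2.568 -1.257 -0.447
v 3.259 -0.41 -0.567
v 3.504 -0.317 1.486
v 2.812 -1.163 1.607
v 2.692 -0.166 -0.511
v 2.937 -0.072 1.542
v 2.086 -0.268 -0.434
v 2.33 -0.175 1.619
v 1.632 -0.684 -0.361
v 1.877 -0.591 1.692
v 1.476 -1.282 -0.316
v 1.72 -1.189 1.738
v 1.666 -1.872 -0.311
v 1.91 -1.779 1.742
v 2.142 -2.266 -0.35
v 2.387 -2.173 1.703
v 2.754 -2.34 -0.42
v 2.998 -2.247 1.634
v 3.306 -2.07 -0.498
v 3.551 -1.977 1.556
v 3.624 -1.542 -0.559
v 3.869 -1.449 1.494
v 3.607 -0.923 -0.586
v 3.851 -0.83 1.468
f 2 1 4
f 2 4 3
f 4 1 5
f 4 5 3
f 5 1 6
f 5 6 3
f 6 1 7
f 6 7 3
f 7 1 8
f 7 8 3
f 8 1 9
f 8 9 3
f 9 1 10
f 9 10 3
f 10 1 11
f 10 11 3
f 11 1 12
f 11 12 3
f 12 1 13
f 12 13 3
f 13 1 14
f 13 14 3
f 14 1 15
f 14 15 3
f 15 1 2
f 15 2 3
f 17 16 20
f 17 20 18
f 18 20 21
f 18 21 19
f 20 16 22
f 20 22 21
f 21 22 23
f 21 23 19
f 22 16 24
f 22 24 23
f 23 24 25
f 23 25 19
f 24 16 26
f 24 26 25
f 25 26 27
f 25 27 19
f 26 16 28
f 26 28 27
f 27 28 29
f 27 29 19
f 28 16 30
f 28 30 29
f 29 30 31
f 29 31 19
f 30 16 32
f 30 32 31
f 31 32 33
f 31 33 19
f 32 16 34
f 32 34 33
f 33 34 35
f 33 35 19
f 34 16 36
f 34 36 35
f 35 36 37
f 35 37 19
f 36 16 38
f 36 38 37
f 37 38 39
f 37 39 19
f 38 16 17
f 38 17 39
f 39 17 18
f 39 18 19



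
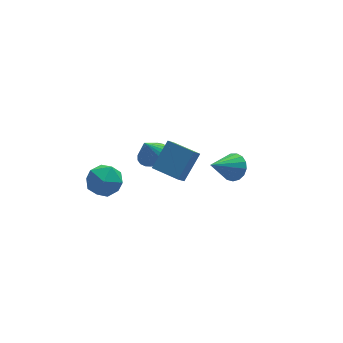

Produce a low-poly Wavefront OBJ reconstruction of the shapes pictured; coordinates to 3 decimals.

v 0.389 1.731 -0.399
v 1.112 1.465 -0.117
v -0.069 1.669 0.719
v 1.144 1.803 -0.085
v 1.045 2.128 -0.108
v 0.833 2.385 -0.181
v 0.544 2.529 -0.291
v 0.229 2.535 -0.421
v -0.059 2.401 -0.546
v -0.269 2.152 -0.646
v -0.365 1.83 -0.703
v -0.331 1.491 -0.708
v -0.172 1.193 -0.659
v 0.084 0.988 -0.566
v 0.393 0.912 -0.443
v 0.701 0.977 -0.313
v 0.955 1.173 -0.197
v -1.677 3.108 -3.062
v -0.966 2.738 -2.35
v -2.874 2.022 -2.43
v -2.163 1.652 -1.718
v -2.542 2.652 -1.629
v -1.802 3.323 -2.019
v -2.038 1.437 -2.761
v -1.298 2.108 -3.151
v -1.189 1.706 -2.163
v -1.5 2.457 -1.463
v -2.34 2.303 -3.317
v -2.651 3.054 -2.617
v 0.353 -2.312 1.393
v 1.361 -1.609 2.538
v -0.562 -1.153 1.487
v 0.446 -0.449 2.632
v 0.774 -1.931 0.788
v 1.782 -1.227 1.933
v -0.141 -0.771 0.882
v 0.867 -0.068 2.027
v 4.656 2 -2.93
v 5.125 1.384 -2.63
v 3.244 1.46 -1.83
v 5.2 1.688 -2.385
v 5.149 2.064 -2.265
v 4.986 2.424 -2.298
v 4.748 2.688 -2.475
v 4.488 2.794 -2.757
v 4.267 2.718 -3.078
v 4.135 2.477 -3.365
v 4.123 2.127 -3.553
v 4.232 1.748 -3.598
v 4.439 1.427 -3.49
v 4.696 1.236 -3.254
v 4.943 1.221 -2.943
f 2 1 4
f 2 4 3
f 4 1 5
f 4 5 3
f 5 1 6
f 5 6 3
f 6 1 7
f 6 7 3
f 7 1 8
f 7 8 3
f 8 1 9
f 8 9 3
f 9 1 10
f 9 10 3
f 10 1 11
f 10 11 3
f 11 1 12
f 11 12 3
f 12 1 13
f 12 13 3
f 13 1 14
f 13 14 3
f 14 1 15
f 14 15 3
f 15 1 16
f 15 16 3
f 16 1 17
f 16 17 3
f 17 1 2
f 17 2 3
f 18 29 23
f 18 23 19
f 18 19 25
f 18 25 28
f 18 28 29
f 19 23 27
f 23 29 22
f 29 28 20
f 28 25 24
f 25 19 26
f 21 27 22
f 21 22 20
f 21 20 24
f 21 24 26
f 21 26 27
f 22 27 23
f 20 22 29
f 24 20 28
f 26 24 25
f 27 26 19
f 31 33 30
f 34 31 30
f 30 33 32
f 32 34 30
f 31 37 33
f 35 31 34
f 35 37 31
f 33 37 32
f 36 34 32
f 32 37 36
f 36 35 34
f 37 35 36
f 39 38 41
f 39 41 40
f 41 38 42
f 41 42 40
f 42 38 43
f 42 43 40
f 43 38 44
f 43 44 40
f 44 38 45
f 44 45 40
f 45 38 46
f 45 46 40
f 46 38 47
f 46 47 40
f 47 38 48
f 47 48 40
f 48 38 49
f 48 49 40
f 49 38 50
f 49 50 40
f 50 38 51
f 50 51 40
f 51 38 52
f 51 52 40
f 52 38 39
f 52 39 40



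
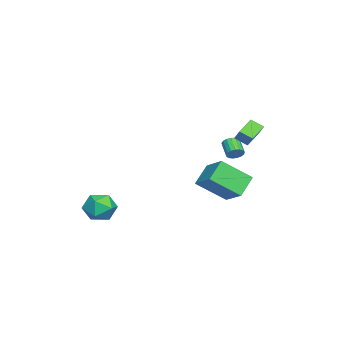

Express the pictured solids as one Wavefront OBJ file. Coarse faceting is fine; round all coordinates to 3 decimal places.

v -2.533 3.128 2.601
v -3.549 3.586 3.19
v -2.459 3.87 2.153
v -3.475 4.328 2.742
v -1.965 3.492 3.298
v -2.981 3.95 3.887
v -1.891 4.234 2.85
v -2.907 4.692 3.439
v -2.137 3.258 1.572
v -1.836 3.309 1.992
v -2.601 2.933 2.588
v -2.903 2.882 2.168
v -1.954 3.528 1.978
v -2.719 3.151 2.573
v -2.115 3.684 1.87
v -2.88 3.308 2.465
v -2.281 3.743 1.694
v -3.046 3.367 2.29
v -2.414 3.691 1.49
v -3.179 3.314 2.086
v -2.484 3.54 1.305
v -3.249 3.163 1.901
v -2.474 3.324 1.181
v -3.239 2.947 1.777
v -2.387 3.093 1.147
v -3.152 2.717 1.743
v -2.243 2.9 1.21
v -3.008 2.524 1.806
v -2.075 2.789 1.356
v -2.84 2.413 1.952
v -1.921 2.786 1.552
v -2.686 2.409 2.147
v -1.817 2.891 1.752
v -2.582 2.514 2.348
v -1.786 3.08 1.911
v -2.551 2.703 2.507
v -3.648 2.531 -2.476
v -3.15 0.867 -1.175
v -4.74 2.996 -1.464
v -4.243 1.331 -0.163
v -2.437 3.549 -1.637
v -1.94 1.884 -0.336
v -3.53 4.013 -0.625
v -3.032 2.349 0.676
v 0.8 -2.6 -1.686
v 1.806 -2.685 -1.434
v 0.694 -4.275 -1.826
v 1.7 -4.36 -1.574
v 1.009 -4.053 -0.859
v 1.075 -3.017 -0.772
v 1.425 -3.943 -2.488
v 1.491 -2.907 -2.401
v 2.193 -3.515 -1.93
v 1.936 -3.583 -0.923
v 0.564 -3.377 -2.337
v 0.307 -3.445 -1.33
f 2 4 1
f 5 2 1
f 1 4 3
f 3 5 1
f 2 8 4
f 6 2 5
f 6 8 2
f 4 8 3
f 7 5 3
f 3 8 7
f 7 6 5
f 8 6 7
f 10 9 13
f 10 13 11
f 11 13 14
f 11 14 12
f 13 9 15
f 13 15 14
f 14 15 16
f 14 16 12
f 15 9 17
f 15 17 16
f 16 17 18
f 16 18 12
f 17 9 19
f 17 19 18
f 18 19 20
f 18 20 12
f 19 9 21
f 19 21 20
f 20 21 22
f 20 22 12
f 21 9 23
f 21 23 22
f 22 23 24
f 22 24 12
f 23 9 25
f 23 25 24
f 24 25 26
f 24 26 12
f 25 9 27
f 25 27 26
f 26 27 28
f 26 28 12
f 27 9 29
f 27 29 28
f 28 29 30
f 28 30 12
f 29 9 31
f 29 31 30
f 30 31 32
f 30 32 12
f 31 9 33
f 31 33 32
f 32 33 34
f 32 34 12
f 33 9 35
f 33 35 34
f 34 35 36
f 34 36 12
f 35 9 10
f 35 10 36
f 36 10 11
f 36 11 12
f 38 40 37
f 41 38 37
f 37 40 39
f 39 41 37
f 38 44 40
f 42 38 41
f 42 44 38
f 40 44 39
f 43 41 39
f 39 44 43
f 43 42 41
f 44 42 43
f 45 56 50
f 45 50 46
f 45 46 52
f 45 52 55
f 45 55 56
f 46 50 54
f 50 56 49
f 56 55 47
f 55 52 51
f 52 46 53
f 48 54 49
f 48 49 47
f 48 47 51
f 48 51 53
f 48 53 54
f 49 54 50
f 47 49 56
f 51 47 55
f 53 51 52
f 54 53 46



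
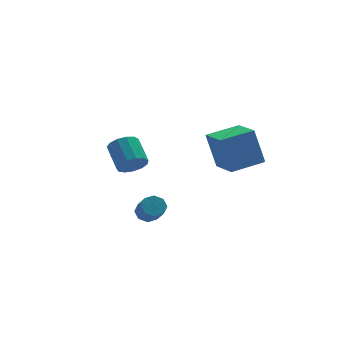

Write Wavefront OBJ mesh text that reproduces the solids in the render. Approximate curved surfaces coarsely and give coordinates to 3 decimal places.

v 1.905 -2.005 0.125
v 1.546 -1.449 2.012
v 1.834 -0.206 -0.418
v 1.475 0.349 1.469
v 3.645 -1.849 0.411
v 3.286 -1.294 2.298
v 3.574 -0.051 -0.132
v 3.215 0.505 1.755
v -1.445 0.352 -3.268
v -0.82 0.273 -3.381
v -0.77 -0.611 -2.484
v -1.395 -0.532 -2.372
v -0.908 0.614 -3.04
v -0.857 -0.27 -2.144
v -1.31 0.801 -2.833
v -1.26 -0.083 -1.936
v -1.792 0.725 -2.881
v -1.741 -0.159 -1.984
v -2.07 0.431 -3.156
v -2.02 -0.453 -2.259
v -1.983 0.09 -3.496
v -1.932 -0.794 -2.6
v -1.58 -0.097 -3.704
v -1.53 -0.981 -2.807
v -1.099 -0.021 -3.656
v -1.048 -0.905 -2.759
v -3.407 -3.611 2.41
v -2.708 -3.726 2.656
v -2.773 -2.504 3.415
v -3.473 -2.389 3.17
v -2.674 -3.502 2.299
v -2.739 -2.28 3.058
v -2.872 -3.313 1.977
v -2.938 -2.091 2.736
v -3.241 -3.219 1.793
v -3.306 -1.997 2.552
v -3.662 -3.249 1.805
v -3.728 -2.027 2.564
v -4.003 -3.394 2.009
v -4.068 -2.172 2.769
v -4.154 -3.608 2.341
v -4.219 -2.386 3.1
v -4.068 -3.823 2.694
v -4.134 -2.601 3.454
v -3.773 -3.971 2.958
v -3.838 -2.749 3.717
v -3.361 -4.004 3.047
v -3.426 -2.782 3.807
v -2.964 -3.913 2.935
v -3.029 -2.691 3.694
v -2.362 2.912 0.153
v -1.644 3.057 -0.039
v -2.216 1.743 -0.181
v -1.498 1.888 -0.373
v -1.705 1.899 0.355
v -1.795 2.621 0.562
v -2.065 2.179 -0.782
v -2.155 2.901 -0.575
v -1.46 2.604 -0.616
v -1.238 2.431 0.086
v -2.622 2.369 -0.306
v -2.4 2.196 0.396
f 2 4 1
f 5 2 1
f 1 4 3
f 3 5 1
f 2 8 4
f 6 2 5
f 6 8 2
f 4 8 3
f 7 5 3
f 3 8 7
f 7 6 5
f 8 6 7
f 10 9 13
f 10 13 11
f 11 13 14
f 11 14 12
f 13 9 15
f 13 15 14
f 14 15 16
f 14 16 12
f 15 9 17
f 15 17 16
f 16 17 18
f 16 18 12
f 17 9 19
f 17 19 18
f 18 19 20
f 18 20 12
f 19 9 21
f 19 21 20
f 20 21 22
f 20 22 12
f 21 9 23
f 21 23 22
f 22 23 24
f 22 24 12
f 23 9 25
f 23 25 24
f 24 25 26
f 24 26 12
f 25 9 10
f 25 10 26
f 26 10 11
f 26 11 12
f 28 27 31
f 28 31 29
f 29 31 32
f 29 32 30
f 31 27 33
f 31 33 32
f 32 33 34
f 32 34 30
f 33 27 35
f 33 35 34
f 34 35 36
f 34 36 30
f 35 27 37
f 35 37 36
f 36 37 38
f 36 38 30
f 37 27 39
f 37 39 38
f 38 39 40
f 38 40 30
f 39 27 41
f 39 41 40
f 40 41 42
f 40 42 30
f 41 27 43
f 41 43 42
f 42 43 44
f 42 44 30
f 43 27 45
f 43 45 44
f 44 45 46
f 44 46 30
f 45 27 47
f 45 47 46
f 46 47 48
f 46 48 30
f 47 27 49
f 47 49 48
f 48 49 50
f 48 50 30
f 49 27 28
f 49 28 50
f 50 28 29
f 50 29 30
f 51 62 56
f 51 56 52
f 51 52 58
f 51 58 61
f 51 61 62
f 52 56 60
f 56 62 55
f 62 61 53
f 61 58 57
f 58 52 59
f 54 60 55
f 54 55 53
f 54 53 57
f 54 57 59
f 54 59 60
f 55 60 56
f 53 55 62
f 57 53 61
f 59 57 58
f 60 59 52



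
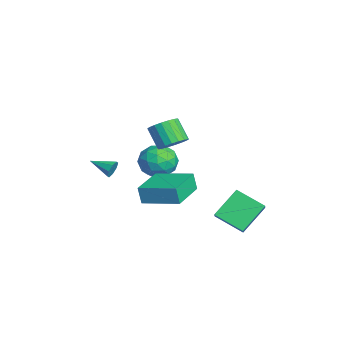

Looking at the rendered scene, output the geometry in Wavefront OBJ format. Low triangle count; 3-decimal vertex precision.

v -0.396 -0.982 -2.72
v -0.564 -1.146 -1.717
v 0.701 0.747 -2.252
v 0.533 0.582 -1.249
v 1.387 -2.142 -2.611
v 1.219 -2.307 -1.608
v 2.484 -0.414 -2.143
v 2.316 -0.578 -1.14
v 0.148 -0.357 0.755
v 0.748 -0.862 1.026
v -0.067 -1.268 2.076
v -0.668 -0.763 1.805
v 0.82 -0.546 1.204
v 0.004 -0.952 2.254
v 0.758 -0.193 1.293
v -0.057 -0.599 2.343
v 0.576 0.128 1.275
v -0.24 -0.278 2.325
v 0.309 0.353 1.155
v -0.507 -0.053 2.204
v 0.009 0.437 0.955
v -0.806 0.031 2.004
v -0.262 0.364 0.715
v -1.078 -0.042 1.765
v -0.453 0.148 0.484
v -1.268 -0.258 1.534
v -0.524 -0.168 0.306
v -1.34 -0.574 1.356
v -0.463 -0.521 0.217
v -1.278 -0.927 1.267
v -0.28 -0.842 0.235
v -1.096 -1.248 1.285
v -0.013 -1.067 0.356
v -0.829 -1.473 1.405
v 0.286 -1.151 0.556
v -0.529 -1.557 1.605
v 0.558 -1.078 0.795
v -0.258 -1.484 1.845
v 1.609 4.04 -3.408
v 0.705 2.766 -2.664
v 2.243 3.901 -2.875
v 1.339 2.627 -2.131
v 2.361 2.793 -4.629
v 1.457 1.519 -3.885
v 2.995 2.654 -4.096
v 2.091 1.38 -3.352
v -0.697 -3.297 -1.306
v -0.42 -3.328 -0.832
v -1.383 -4.363 -0.974
v -0.769 -3.094 -0.8
v -1.075 -2.979 -1.065
v -1.16 -3.05 -1.471
v -0.974 -3.267 -1.78
v -0.625 -3.501 -1.812
v -0.319 -3.616 -1.547
v -0.234 -3.544 -1.141
v -3.06 -0.106 -1.36
v -1.965 0.067 -1.469
v -2.935 -1.567 -2.411
v -1.84 -1.394 -2.52
v -2.259 -1.711 -1.537
v -2.336 -0.809 -0.888
v -2.564 -0.691 -2.992
v -2.641 0.211 -2.343
v -1.658 -0.295 -2.478
v -1.469 -0.926 -1.578
v -3.431 -0.574 -2.302
v -3.242 -1.205 -1.402
v -2.524 0.109 -1.323
v -2.376 -1.609 -2.557
v -2.623 -1.795 -1.98
v -1.979 -1.694 -2.044
v -2.742 -0.406 -0.981
v -2.098 -0.305 -1.045
v -2.271 -1.35 -1.085
v -2.802 -1.195 -2.835
v -2.158 -1.094 -2.899
v -2.921 0.194 -1.836
v -2.277 0.295 -1.9
v -2.629 -0.15 -2.795
v -1.699 -0.003 -1.98
v -1.626 -0.861 -2.597
v -2.051 -0.448 -2.875
v -2.097 0.082 -2.493
v -1.588 -0.373 -1.451
v -1.515 -1.232 -2.068
v -1.761 -1.418 -1.49
v -1.807 -0.888 -1.109
v -1.408 -0.586 -2.044
v -3.385 -0.268 -1.812
v -3.312 -1.127 -2.429
v -3.093 -0.612 -2.771
v -3.139 -0.082 -2.39
v -3.274 -0.639 -1.283
v -3.201 -1.497 -1.9
v -2.803 -1.582 -1.387
v -2.849 -1.052 -1.005
v -3.492 -0.914 -1.836
f 2 4 1
f 5 2 1
f 1 4 3
f 3 5 1
f 2 8 4
f 6 2 5
f 6 8 2
f 4 8 3
f 7 5 3
f 3 8 7
f 7 6 5
f 8 6 7
f 10 9 13
f 10 13 11
f 11 13 14
f 11 14 12
f 13 9 15
f 13 15 14
f 14 15 16
f 14 16 12
f 15 9 17
f 15 17 16
f 16 17 18
f 16 18 12
f 17 9 19
f 17 19 18
f 18 19 20
f 18 20 12
f 19 9 21
f 19 21 20
f 20 21 22
f 20 22 12
f 21 9 23
f 21 23 22
f 22 23 24
f 22 24 12
f 23 9 25
f 23 25 24
f 24 25 26
f 24 26 12
f 25 9 27
f 25 27 26
f 26 27 28
f 26 28 12
f 27 9 29
f 27 29 28
f 28 29 30
f 28 30 12
f 29 9 31
f 29 31 30
f 30 31 32
f 30 32 12
f 31 9 33
f 31 33 32
f 32 33 34
f 32 34 12
f 33 9 35
f 33 35 34
f 34 35 36
f 34 36 12
f 35 9 37
f 35 37 36
f 36 37 38
f 36 38 12
f 37 9 10
f 37 10 38
f 38 10 11
f 38 11 12
f 40 42 39
f 43 40 39
f 39 42 41
f 41 43 39
f 40 46 42
f 44 40 43
f 44 46 40
f 42 46 41
f 45 43 41
f 41 46 45
f 45 44 43
f 46 44 45
f 48 47 50
f 48 50 49
f 50 47 51
f 50 51 49
f 51 47 52
f 51 52 49
f 52 47 53
f 52 53 49
f 53 47 54
f 53 54 49
f 54 47 55
f 54 55 49
f 55 47 56
f 55 56 49
f 56 47 48
f 56 48 49
f 57 94 73
f 94 68 97
f 73 97 62
f 94 97 73
f 57 73 69
f 73 62 74
f 69 74 58
f 73 74 69
f 57 69 78
f 69 58 79
f 78 79 64
f 69 79 78
f 57 78 90
f 78 64 93
f 90 93 67
f 78 93 90
f 57 90 94
f 90 67 98
f 94 98 68
f 90 98 94
f 58 74 85
f 74 62 88
f 85 88 66
f 74 88 85
f 62 97 75
f 97 68 96
f 75 96 61
f 97 96 75
f 68 98 95
f 98 67 91
f 95 91 59
f 98 91 95
f 67 93 92
f 93 64 80
f 92 80 63
f 93 80 92
f 64 79 84
f 79 58 81
f 84 81 65
f 79 81 84
f 60 86 72
f 86 66 87
f 72 87 61
f 86 87 72
f 60 72 70
f 72 61 71
f 70 71 59
f 72 71 70
f 60 70 77
f 70 59 76
f 77 76 63
f 70 76 77
f 60 77 82
f 77 63 83
f 82 83 65
f 77 83 82
f 60 82 86
f 82 65 89
f 86 89 66
f 82 89 86
f 61 87 75
f 87 66 88
f 75 88 62
f 87 88 75
f 59 71 95
f 71 61 96
f 95 96 68
f 71 96 95
f 63 76 92
f 76 59 91
f 92 91 67
f 76 91 92
f 65 83 84
f 83 63 80
f 84 80 64
f 83 80 84
f 66 89 85
f 89 65 81
f 85 81 58
f 89 81 85



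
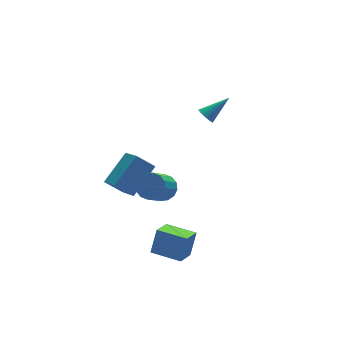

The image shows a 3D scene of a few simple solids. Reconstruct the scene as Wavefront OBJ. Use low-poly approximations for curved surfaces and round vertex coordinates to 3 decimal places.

v -3.315 -0.7 0.365
v -2.978 -0.288 0.908
v -3.968 -0.969 2.038
v -4.305 -1.38 1.495
v -3.276 -0.065 0.781
v -4.266 -0.746 1.912
v -3.584 -0.012 0.543
v -4.575 -0.693 1.673
v -3.82 -0.143 0.257
v -4.811 -0.823 1.387
v -3.921 -0.423 0
v -4.912 -1.104 1.13
v -3.86 -0.777 -0.159
v -4.85 -1.458 0.971
v -3.652 -1.111 -0.178
v -4.642 -1.792 0.952
v -3.354 -1.334 -0.052
v -4.344 -2.015 1.079
v -3.045 -1.387 0.187
v -4.036 -2.068 1.317
v -2.809 -1.257 0.473
v -3.8 -1.937 1.603
v -2.708 -0.976 0.73
v -3.699 -1.657 1.86
v -2.77 -0.622 0.889
v -3.76 -1.303 2.019
v -3.643 -3.257 -3.054
v -3.121 -2.888 -1.843
v -4.639 -2.031 -2.998
v -4.117 -1.662 -1.787
v -2.743 -2.498 -3.673
v -2.221 -2.129 -2.462
v -3.739 -1.272 -3.617
v -3.217 -0.903 -2.406
v -3.406 2.359 -2.881
v -4.191 2.865 -2.128
v -3.367 3.739 -3.767
v -4.151 4.245 -3.013
v -1.849 3.055 -1.727
v -2.633 3.561 -0.973
v -1.809 4.435 -2.612
v -2.594 4.941 -1.859
v 0.021 1.253 2.964
v 0.269 0.978 2.614
v 1.299 1.247 3.876
v 0.313 1.177 2.554
v 0.306 1.389 2.564
v 0.25 1.577 2.644
v 0.154 1.709 2.78
v 0.036 1.762 2.947
v -0.086 1.728 3.117
v -0.189 1.611 3.261
v -0.256 1.432 3.354
v -0.275 1.222 3.379
v -0.243 1.018 3.333
v -0.165 0.854 3.223
v -0.055 0.759 3.068
v 0.068 0.75 2.895
v 0.182 0.827 2.735
f 2 1 5
f 2 5 3
f 3 5 6
f 3 6 4
f 5 1 7
f 5 7 6
f 6 7 8
f 6 8 4
f 7 1 9
f 7 9 8
f 8 9 10
f 8 10 4
f 9 1 11
f 9 11 10
f 10 11 12
f 10 12 4
f 11 1 13
f 11 13 12
f 12 13 14
f 12 14 4
f 13 1 15
f 13 15 14
f 14 15 16
f 14 16 4
f 15 1 17
f 15 17 16
f 16 17 18
f 16 18 4
f 17 1 19
f 17 19 18
f 18 19 20
f 18 20 4
f 19 1 21
f 19 21 20
f 20 21 22
f 20 22 4
f 21 1 23
f 21 23 22
f 22 23 24
f 22 24 4
f 23 1 25
f 23 25 24
f 24 25 26
f 24 26 4
f 25 1 2
f 25 2 26
f 26 2 3
f 26 3 4
f 28 30 27
f 31 28 27
f 27 30 29
f 29 31 27
f 28 34 30
f 32 28 31
f 32 34 28
f 30 34 29
f 33 31 29
f 29 34 33
f 33 32 31
f 34 32 33
f 36 38 35
f 39 36 35
f 35 38 37
f 37 39 35
f 36 42 38
f 40 36 39
f 40 42 36
f 38 42 37
f 41 39 37
f 37 42 41
f 41 40 39
f 42 40 41
f 44 43 46
f 44 46 45
f 46 43 47
f 46 47 45
f 47 43 48
f 47 48 45
f 48 43 49
f 48 49 45
f 49 43 50
f 49 50 45
f 50 43 51
f 50 51 45
f 51 43 52
f 51 52 45
f 52 43 53
f 52 53 45
f 53 43 54
f 53 54 45
f 54 43 55
f 54 55 45
f 55 43 56
f 55 56 45
f 56 43 57
f 56 57 45
f 57 43 58
f 57 58 45
f 58 43 59
f 58 59 45
f 59 43 44
f 59 44 45

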